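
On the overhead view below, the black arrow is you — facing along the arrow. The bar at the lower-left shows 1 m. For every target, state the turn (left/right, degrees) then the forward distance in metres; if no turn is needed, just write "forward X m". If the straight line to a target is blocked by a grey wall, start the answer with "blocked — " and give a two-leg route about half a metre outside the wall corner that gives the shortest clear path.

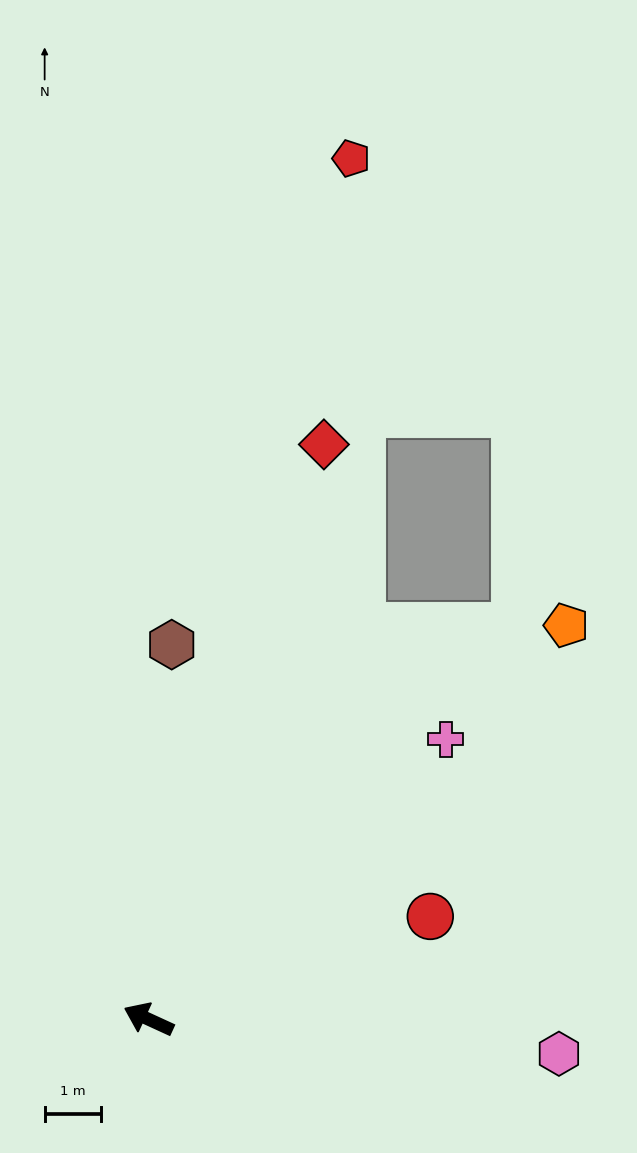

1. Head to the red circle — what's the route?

turn right 135°, forward 5.3 m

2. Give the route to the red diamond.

turn right 82°, forward 10.6 m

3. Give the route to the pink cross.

turn right 112°, forward 7.2 m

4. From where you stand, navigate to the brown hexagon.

turn right 69°, forward 6.6 m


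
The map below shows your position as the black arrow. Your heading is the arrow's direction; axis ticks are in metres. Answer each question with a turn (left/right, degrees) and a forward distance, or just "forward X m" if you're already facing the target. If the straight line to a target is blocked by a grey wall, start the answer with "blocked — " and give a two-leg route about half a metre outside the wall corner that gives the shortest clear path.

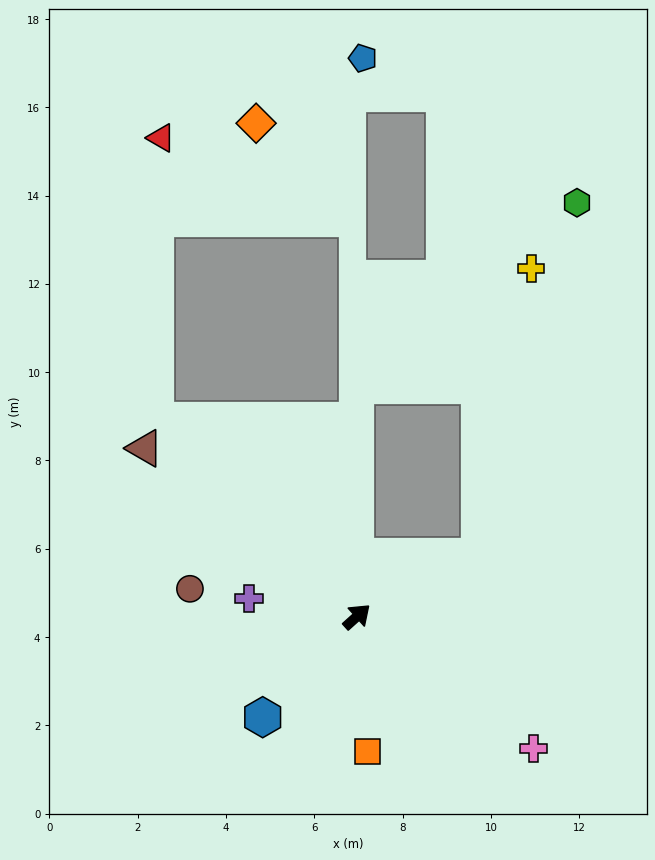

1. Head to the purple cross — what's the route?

turn left 129°, forward 2.5 m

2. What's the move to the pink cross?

turn right 79°, forward 5.0 m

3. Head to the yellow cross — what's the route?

blocked — turn right 16°, forward 3.1 m, then turn left 54°, forward 6.6 m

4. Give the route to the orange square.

turn right 128°, forward 3.1 m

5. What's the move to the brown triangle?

turn left 100°, forward 6.1 m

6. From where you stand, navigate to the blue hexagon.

turn right 175°, forward 3.1 m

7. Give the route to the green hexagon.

blocked — turn right 16°, forward 3.1 m, then turn left 49°, forward 8.3 m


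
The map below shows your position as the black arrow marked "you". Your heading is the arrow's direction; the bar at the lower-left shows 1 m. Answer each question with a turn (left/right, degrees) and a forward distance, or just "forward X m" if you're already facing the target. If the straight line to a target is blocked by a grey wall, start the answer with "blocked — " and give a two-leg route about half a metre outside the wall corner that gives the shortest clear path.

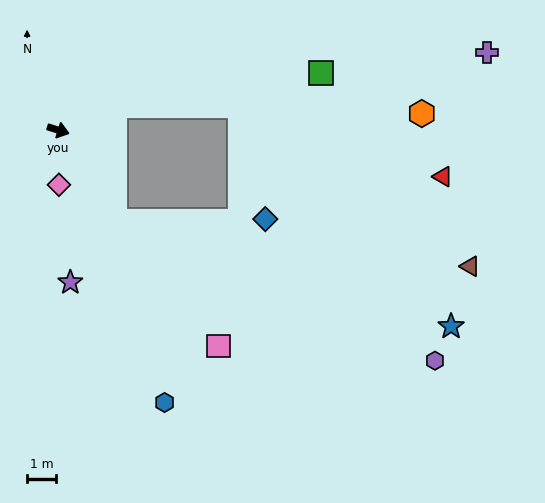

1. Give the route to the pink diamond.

turn right 72°, forward 1.9 m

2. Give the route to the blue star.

blocked — turn right 41°, forward 3.7 m, then turn left 41°, forward 12.2 m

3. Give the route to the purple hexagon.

blocked — turn right 41°, forward 3.7 m, then turn left 35°, forward 12.1 m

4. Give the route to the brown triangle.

blocked — turn right 41°, forward 3.7 m, then turn left 51°, forward 12.4 m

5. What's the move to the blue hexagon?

turn right 51°, forward 10.1 m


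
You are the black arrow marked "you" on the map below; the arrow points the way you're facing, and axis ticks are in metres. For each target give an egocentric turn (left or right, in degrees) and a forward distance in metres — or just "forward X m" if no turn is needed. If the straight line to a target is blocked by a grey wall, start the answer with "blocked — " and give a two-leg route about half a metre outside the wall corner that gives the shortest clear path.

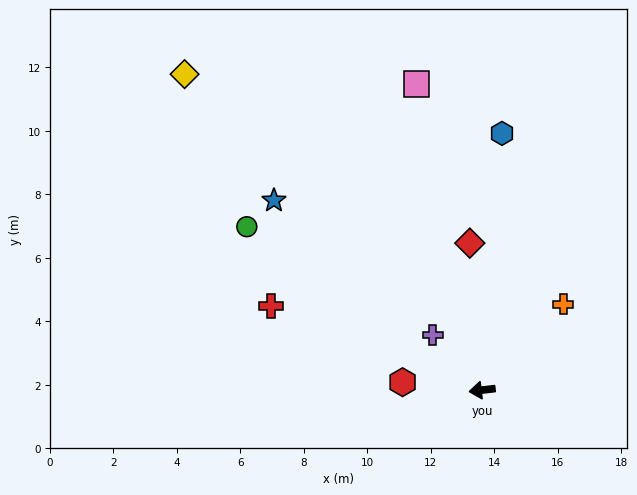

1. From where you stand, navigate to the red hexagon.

turn right 12°, forward 2.5 m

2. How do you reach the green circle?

turn right 41°, forward 9.0 m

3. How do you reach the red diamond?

turn right 92°, forward 4.6 m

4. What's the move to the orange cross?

turn right 140°, forward 3.7 m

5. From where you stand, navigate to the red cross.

turn right 28°, forward 7.1 m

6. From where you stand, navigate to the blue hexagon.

turn right 101°, forward 8.1 m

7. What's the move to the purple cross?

turn right 55°, forward 2.3 m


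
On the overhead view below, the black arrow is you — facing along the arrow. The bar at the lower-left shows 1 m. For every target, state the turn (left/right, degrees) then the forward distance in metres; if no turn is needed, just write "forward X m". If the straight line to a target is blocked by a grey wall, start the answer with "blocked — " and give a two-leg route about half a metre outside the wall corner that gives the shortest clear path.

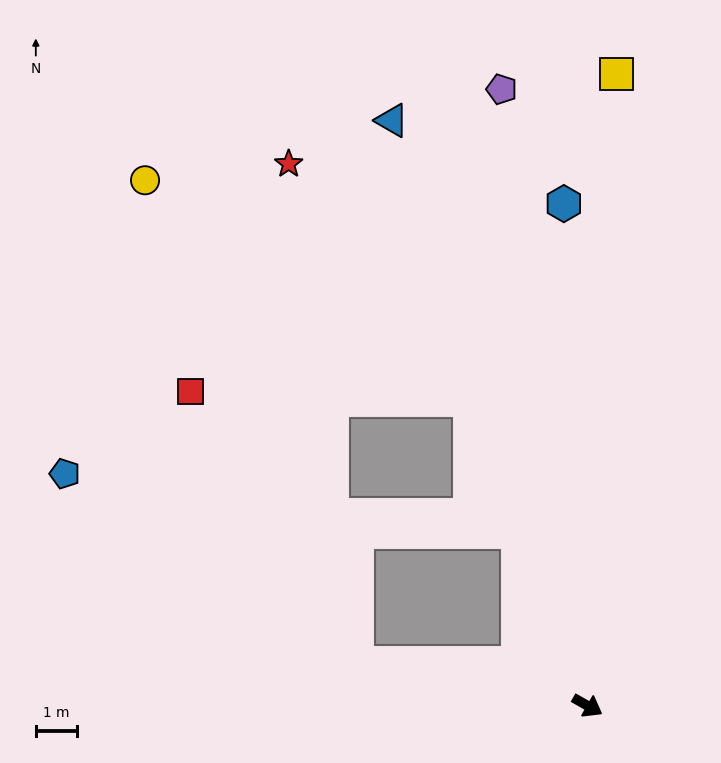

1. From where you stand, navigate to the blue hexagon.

turn left 122°, forward 12.1 m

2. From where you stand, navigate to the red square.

blocked — turn right 161°, forward 5.7 m, then turn right 48°, forward 7.7 m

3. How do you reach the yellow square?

turn left 117°, forward 15.2 m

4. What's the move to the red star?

blocked — turn left 141°, forward 7.9 m, then turn left 16°, forward 7.2 m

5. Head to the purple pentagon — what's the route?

turn left 128°, forward 15.0 m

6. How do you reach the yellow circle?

blocked — turn left 141°, forward 7.9 m, then turn left 35°, forward 9.4 m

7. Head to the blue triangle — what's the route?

turn left 138°, forward 14.9 m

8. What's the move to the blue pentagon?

blocked — turn right 161°, forward 5.7 m, then turn right 22°, forward 8.4 m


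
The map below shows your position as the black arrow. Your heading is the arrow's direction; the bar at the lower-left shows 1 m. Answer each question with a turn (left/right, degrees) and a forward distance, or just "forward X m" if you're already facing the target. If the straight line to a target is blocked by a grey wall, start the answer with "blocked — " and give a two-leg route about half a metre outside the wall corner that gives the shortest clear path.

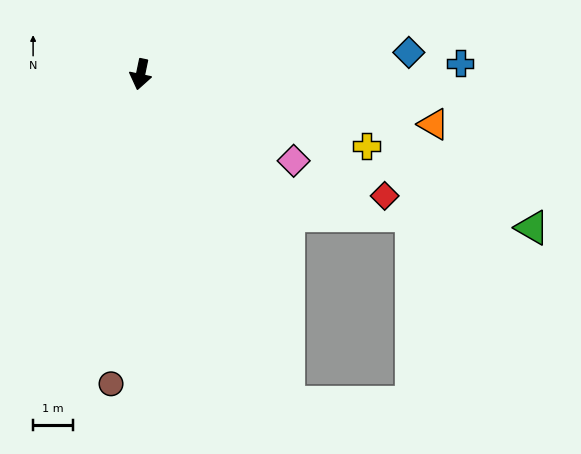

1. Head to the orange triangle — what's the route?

turn left 92°, forward 7.4 m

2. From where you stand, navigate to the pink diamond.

turn left 72°, forward 4.4 m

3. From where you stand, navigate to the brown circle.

turn left 6°, forward 7.7 m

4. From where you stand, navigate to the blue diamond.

turn left 106°, forward 6.7 m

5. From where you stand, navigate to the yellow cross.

turn left 84°, forward 5.9 m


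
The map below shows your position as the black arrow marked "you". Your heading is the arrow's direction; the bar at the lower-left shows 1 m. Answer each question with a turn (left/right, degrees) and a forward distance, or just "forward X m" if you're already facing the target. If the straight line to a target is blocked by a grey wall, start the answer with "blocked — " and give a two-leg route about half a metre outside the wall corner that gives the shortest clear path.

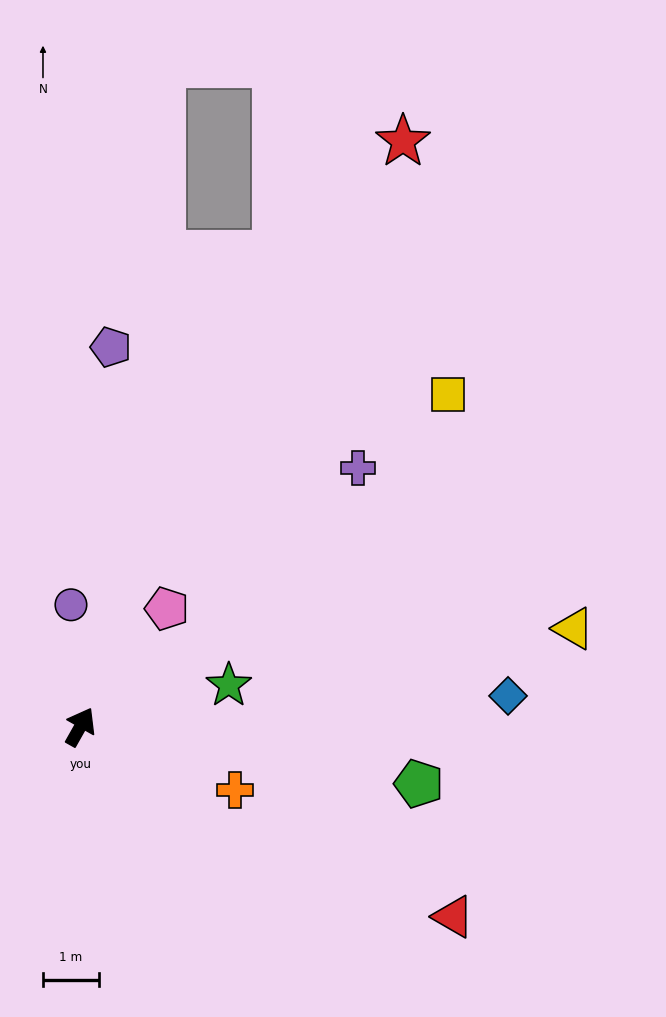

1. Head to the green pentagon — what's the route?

turn right 70°, forward 6.2 m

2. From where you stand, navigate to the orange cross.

turn right 83°, forward 3.0 m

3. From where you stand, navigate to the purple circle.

turn left 34°, forward 2.2 m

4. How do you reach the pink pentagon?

turn right 7°, forward 2.6 m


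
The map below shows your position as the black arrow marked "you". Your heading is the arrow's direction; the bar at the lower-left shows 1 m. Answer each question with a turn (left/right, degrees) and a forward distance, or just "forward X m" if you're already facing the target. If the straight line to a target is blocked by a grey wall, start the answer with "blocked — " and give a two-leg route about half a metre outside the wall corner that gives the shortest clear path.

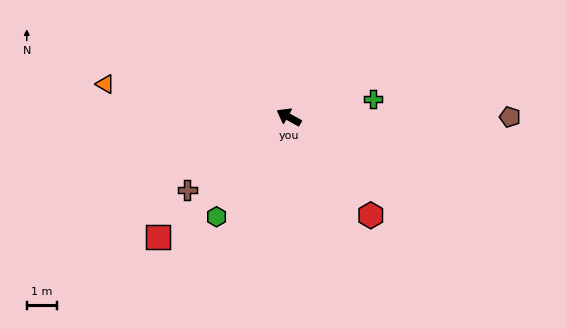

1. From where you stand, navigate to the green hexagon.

turn left 83°, forward 4.1 m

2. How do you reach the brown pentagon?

turn right 151°, forward 7.4 m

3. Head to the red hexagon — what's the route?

turn left 159°, forward 4.3 m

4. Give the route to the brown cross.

turn left 65°, forward 4.2 m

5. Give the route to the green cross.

turn right 139°, forward 2.9 m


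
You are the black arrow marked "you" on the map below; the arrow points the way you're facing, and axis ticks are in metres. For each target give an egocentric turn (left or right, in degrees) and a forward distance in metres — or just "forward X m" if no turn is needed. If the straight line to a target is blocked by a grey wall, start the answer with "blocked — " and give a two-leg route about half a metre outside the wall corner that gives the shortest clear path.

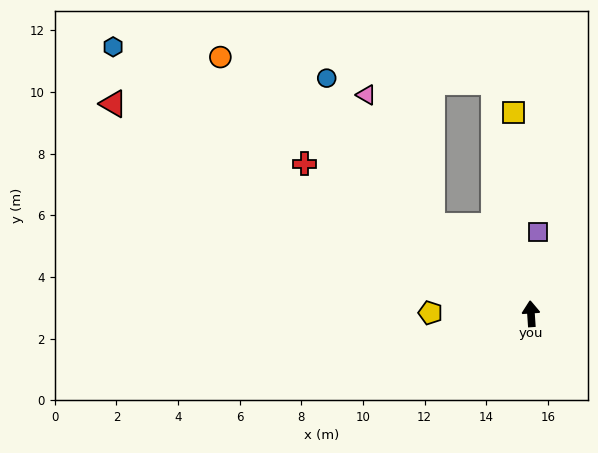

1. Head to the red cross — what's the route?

turn left 53°, forward 8.8 m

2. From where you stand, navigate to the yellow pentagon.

turn left 86°, forward 3.3 m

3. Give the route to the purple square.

turn right 9°, forward 2.7 m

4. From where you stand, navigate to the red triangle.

turn left 59°, forward 15.2 m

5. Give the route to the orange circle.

turn left 47°, forward 13.1 m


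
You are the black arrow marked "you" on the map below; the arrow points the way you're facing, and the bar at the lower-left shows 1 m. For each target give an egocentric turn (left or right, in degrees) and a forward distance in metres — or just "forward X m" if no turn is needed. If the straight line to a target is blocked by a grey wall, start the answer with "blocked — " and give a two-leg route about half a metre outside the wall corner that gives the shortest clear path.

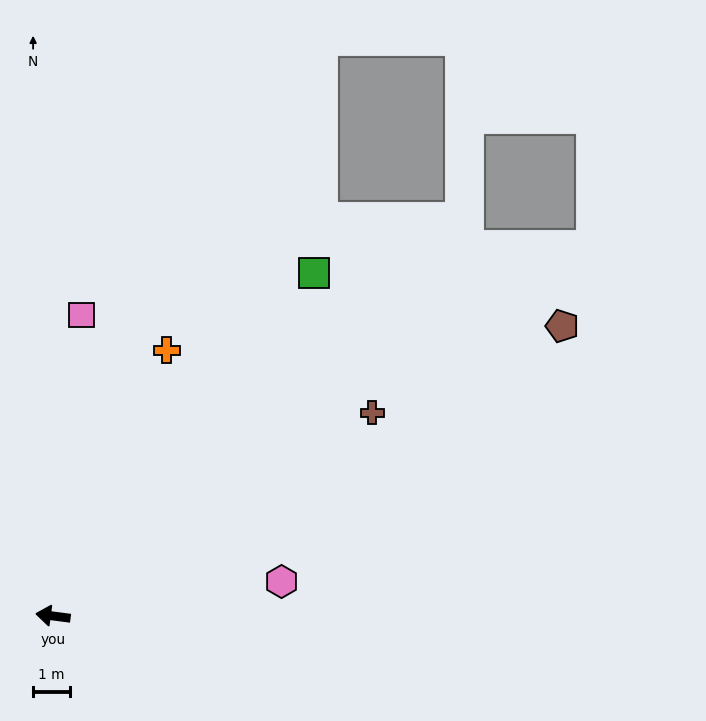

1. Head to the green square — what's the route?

turn right 120°, forward 11.7 m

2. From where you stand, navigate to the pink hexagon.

turn right 164°, forward 6.3 m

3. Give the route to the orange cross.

turn right 106°, forward 7.8 m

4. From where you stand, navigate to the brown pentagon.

turn right 143°, forward 15.9 m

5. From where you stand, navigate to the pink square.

turn right 88°, forward 8.2 m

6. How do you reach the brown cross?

turn right 140°, forward 10.2 m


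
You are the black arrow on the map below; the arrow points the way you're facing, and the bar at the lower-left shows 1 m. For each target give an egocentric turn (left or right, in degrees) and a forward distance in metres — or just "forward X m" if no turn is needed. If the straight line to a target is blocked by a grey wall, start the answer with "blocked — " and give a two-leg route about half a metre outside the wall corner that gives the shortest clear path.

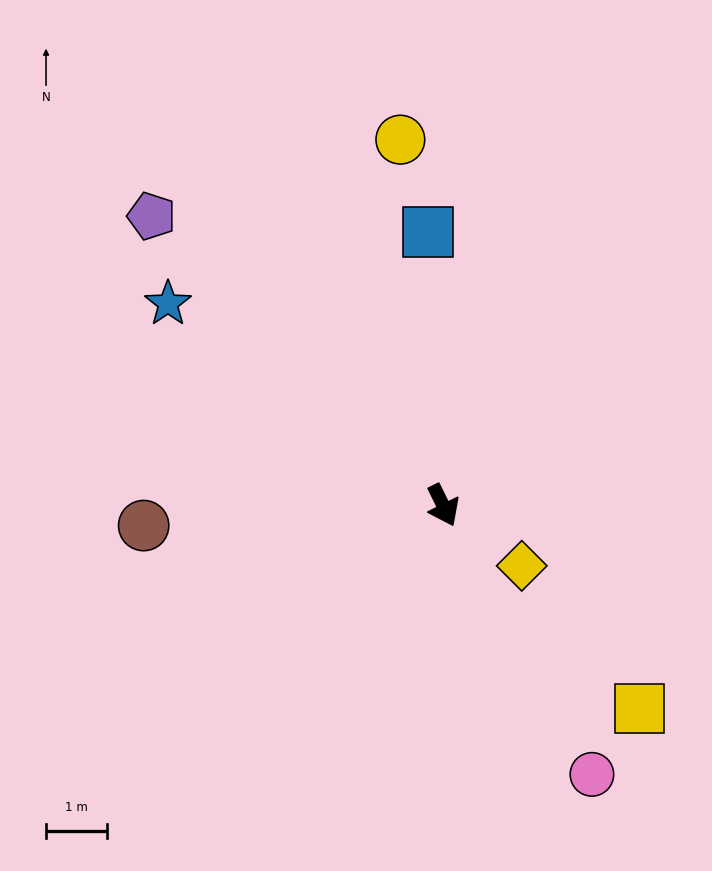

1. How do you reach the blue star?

turn right 152°, forward 5.6 m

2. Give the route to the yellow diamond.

turn left 26°, forward 1.6 m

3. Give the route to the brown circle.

turn right 112°, forward 4.9 m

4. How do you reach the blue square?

turn left 157°, forward 4.5 m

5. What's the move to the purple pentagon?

turn right 161°, forward 6.7 m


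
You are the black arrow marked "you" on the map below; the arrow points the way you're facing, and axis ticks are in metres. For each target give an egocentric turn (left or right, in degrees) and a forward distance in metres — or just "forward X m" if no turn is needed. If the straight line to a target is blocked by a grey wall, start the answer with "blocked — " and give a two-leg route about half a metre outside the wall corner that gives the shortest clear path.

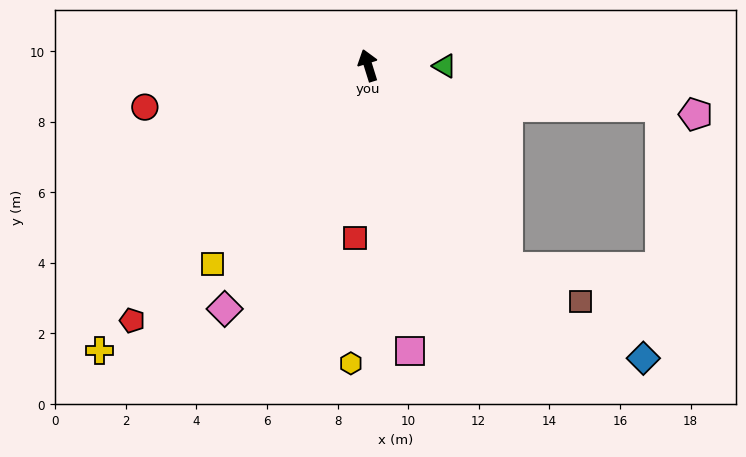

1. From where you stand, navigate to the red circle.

turn left 83°, forward 6.4 m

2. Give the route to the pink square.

turn left 171°, forward 8.2 m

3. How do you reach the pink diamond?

turn left 132°, forward 8.0 m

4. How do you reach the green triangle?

turn right 108°, forward 2.2 m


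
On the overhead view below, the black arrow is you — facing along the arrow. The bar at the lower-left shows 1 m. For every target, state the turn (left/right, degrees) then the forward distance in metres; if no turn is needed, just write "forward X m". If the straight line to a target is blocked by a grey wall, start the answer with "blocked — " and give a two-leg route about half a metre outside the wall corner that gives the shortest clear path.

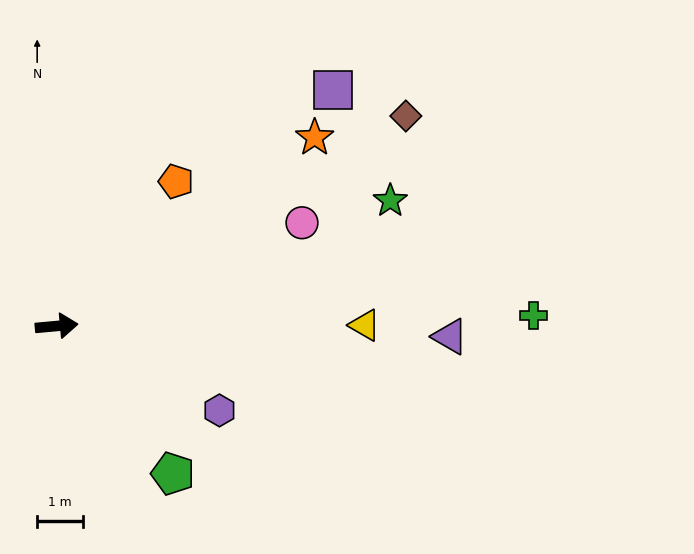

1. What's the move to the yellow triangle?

turn right 5°, forward 6.7 m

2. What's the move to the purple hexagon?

turn right 33°, forward 4.0 m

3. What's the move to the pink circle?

turn left 18°, forward 5.8 m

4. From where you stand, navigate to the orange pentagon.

turn left 45°, forward 4.1 m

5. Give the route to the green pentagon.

turn right 57°, forward 4.1 m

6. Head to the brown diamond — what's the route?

turn left 26°, forward 8.9 m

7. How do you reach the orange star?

turn left 31°, forward 7.0 m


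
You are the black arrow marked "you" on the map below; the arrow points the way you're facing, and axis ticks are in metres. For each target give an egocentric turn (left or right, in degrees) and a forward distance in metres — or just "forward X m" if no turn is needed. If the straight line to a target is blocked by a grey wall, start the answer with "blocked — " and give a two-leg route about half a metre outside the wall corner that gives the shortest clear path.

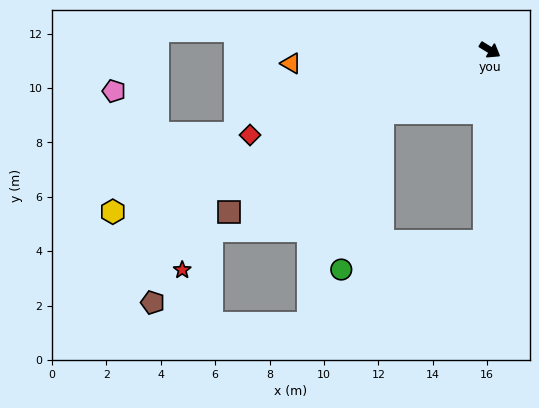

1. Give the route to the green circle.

blocked — turn right 118°, forward 4.6 m, then turn left 45°, forward 6.0 m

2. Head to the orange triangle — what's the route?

turn right 145°, forward 7.3 m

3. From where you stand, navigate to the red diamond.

turn right 129°, forward 9.4 m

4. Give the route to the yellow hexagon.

turn right 125°, forward 15.1 m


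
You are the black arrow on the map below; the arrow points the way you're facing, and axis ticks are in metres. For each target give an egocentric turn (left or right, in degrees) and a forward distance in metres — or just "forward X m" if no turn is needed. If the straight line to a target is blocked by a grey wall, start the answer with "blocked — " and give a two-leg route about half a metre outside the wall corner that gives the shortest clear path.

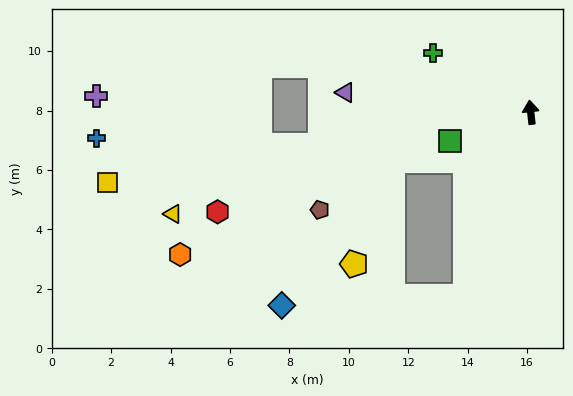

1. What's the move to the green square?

turn left 103°, forward 2.9 m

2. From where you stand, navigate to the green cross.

turn left 52°, forward 3.9 m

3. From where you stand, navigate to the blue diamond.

blocked — turn left 154°, forward 6.6 m, then turn right 67°, forward 6.2 m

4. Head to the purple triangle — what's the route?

turn left 78°, forward 6.3 m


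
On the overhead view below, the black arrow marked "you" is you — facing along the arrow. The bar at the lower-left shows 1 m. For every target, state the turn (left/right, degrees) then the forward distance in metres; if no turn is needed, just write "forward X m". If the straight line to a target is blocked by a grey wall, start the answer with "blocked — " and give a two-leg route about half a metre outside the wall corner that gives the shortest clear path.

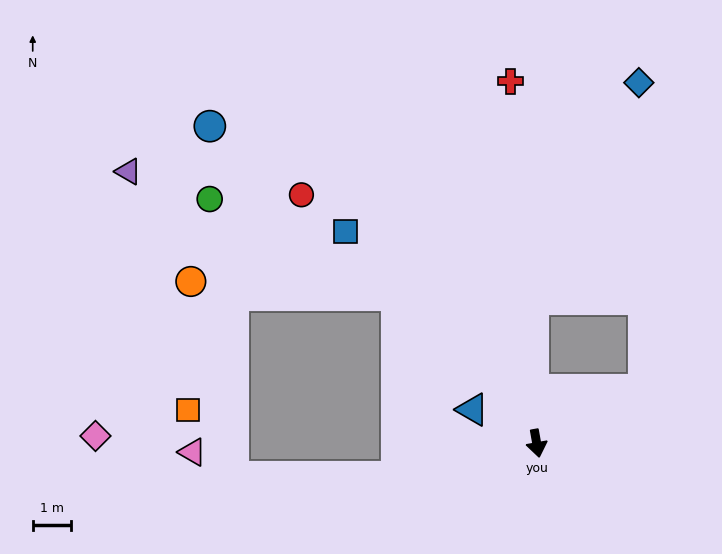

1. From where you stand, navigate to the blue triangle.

turn right 128°, forward 1.9 m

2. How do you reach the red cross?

turn left 174°, forward 9.6 m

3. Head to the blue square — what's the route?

turn right 148°, forward 7.5 m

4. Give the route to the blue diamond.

blocked — turn left 106°, forward 3.2 m, then turn left 65°, forward 8.1 m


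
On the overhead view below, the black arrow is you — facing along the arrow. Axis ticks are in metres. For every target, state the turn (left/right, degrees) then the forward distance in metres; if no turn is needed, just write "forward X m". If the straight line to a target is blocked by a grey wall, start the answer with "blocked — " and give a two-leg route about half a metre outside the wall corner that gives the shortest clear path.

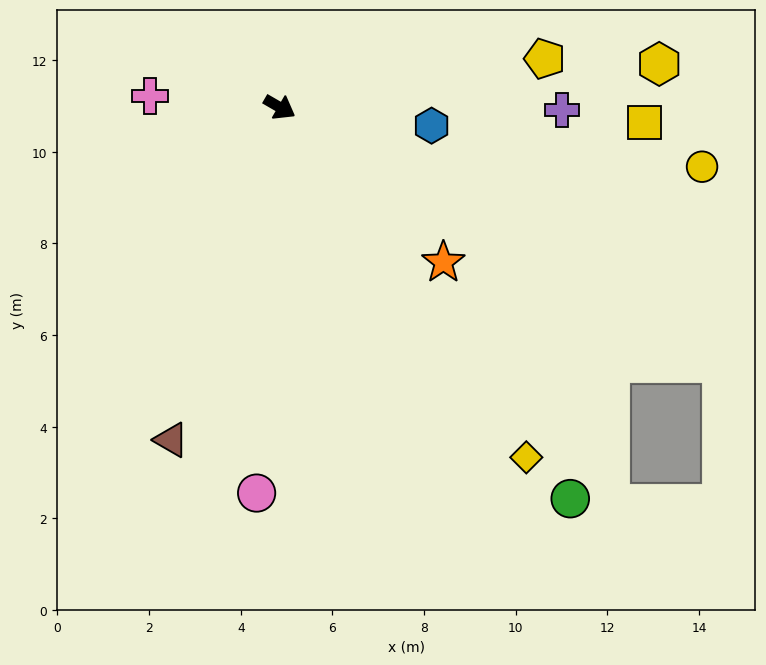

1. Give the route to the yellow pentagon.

turn left 40°, forward 5.9 m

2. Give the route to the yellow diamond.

turn right 25°, forward 9.3 m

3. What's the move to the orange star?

turn right 13°, forward 4.9 m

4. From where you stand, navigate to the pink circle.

turn right 63°, forward 8.4 m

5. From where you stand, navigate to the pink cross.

turn right 155°, forward 2.8 m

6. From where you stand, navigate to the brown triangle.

turn right 78°, forward 7.6 m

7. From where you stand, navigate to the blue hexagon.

turn left 23°, forward 3.3 m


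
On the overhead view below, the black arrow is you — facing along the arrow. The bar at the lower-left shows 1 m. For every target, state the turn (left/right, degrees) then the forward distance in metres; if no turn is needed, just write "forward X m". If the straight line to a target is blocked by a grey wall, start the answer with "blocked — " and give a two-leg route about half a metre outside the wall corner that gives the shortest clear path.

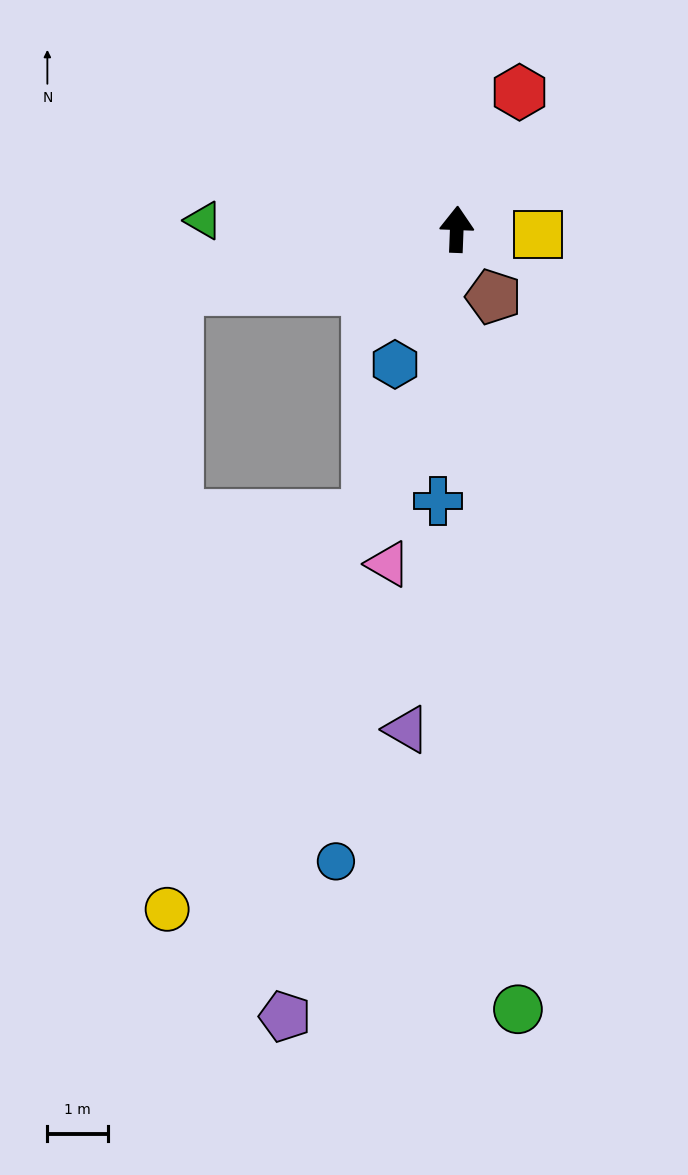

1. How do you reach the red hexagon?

turn right 22°, forward 2.5 m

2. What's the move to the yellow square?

turn right 92°, forward 1.4 m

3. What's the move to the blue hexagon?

turn left 158°, forward 2.5 m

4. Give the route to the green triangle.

turn left 90°, forward 4.2 m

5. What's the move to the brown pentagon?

turn right 149°, forward 1.3 m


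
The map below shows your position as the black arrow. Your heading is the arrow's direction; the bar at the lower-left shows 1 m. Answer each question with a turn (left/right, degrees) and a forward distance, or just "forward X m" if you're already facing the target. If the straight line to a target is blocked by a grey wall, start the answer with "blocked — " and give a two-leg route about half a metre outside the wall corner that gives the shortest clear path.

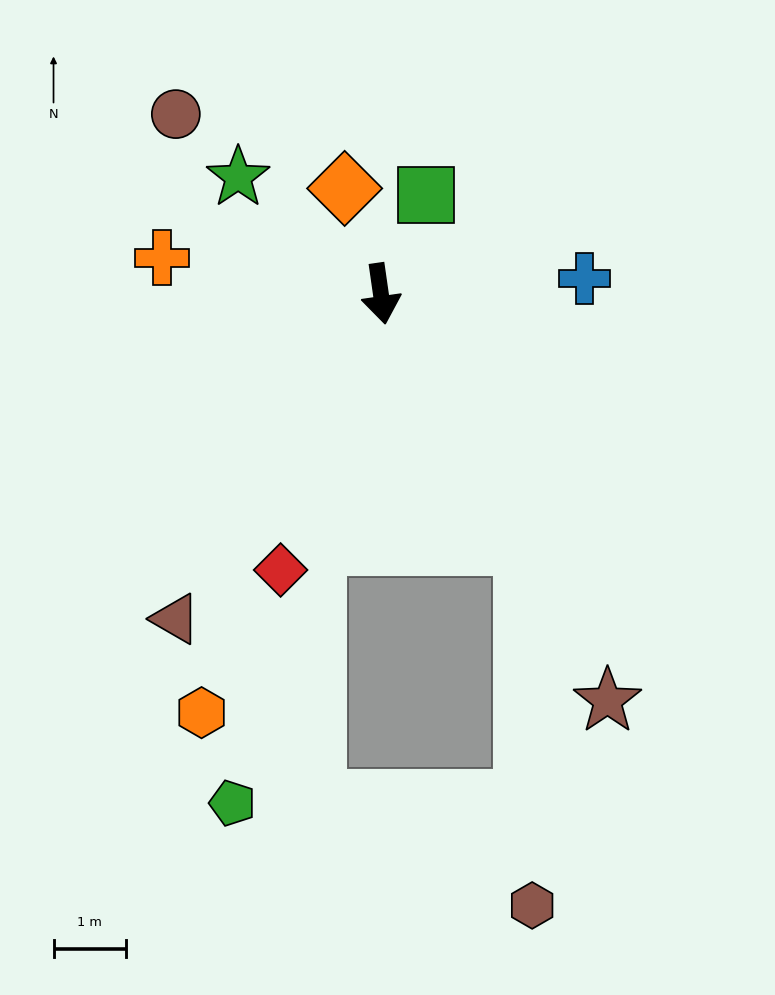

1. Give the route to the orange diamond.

turn right 169°, forward 1.5 m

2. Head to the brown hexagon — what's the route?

blocked — turn left 22°, forward 4.0 m, then turn right 29°, forward 5.0 m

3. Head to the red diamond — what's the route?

turn right 28°, forward 4.1 m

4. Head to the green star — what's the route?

turn right 137°, forward 2.6 m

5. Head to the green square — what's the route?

turn left 147°, forward 1.5 m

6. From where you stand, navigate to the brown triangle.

turn right 40°, forward 5.3 m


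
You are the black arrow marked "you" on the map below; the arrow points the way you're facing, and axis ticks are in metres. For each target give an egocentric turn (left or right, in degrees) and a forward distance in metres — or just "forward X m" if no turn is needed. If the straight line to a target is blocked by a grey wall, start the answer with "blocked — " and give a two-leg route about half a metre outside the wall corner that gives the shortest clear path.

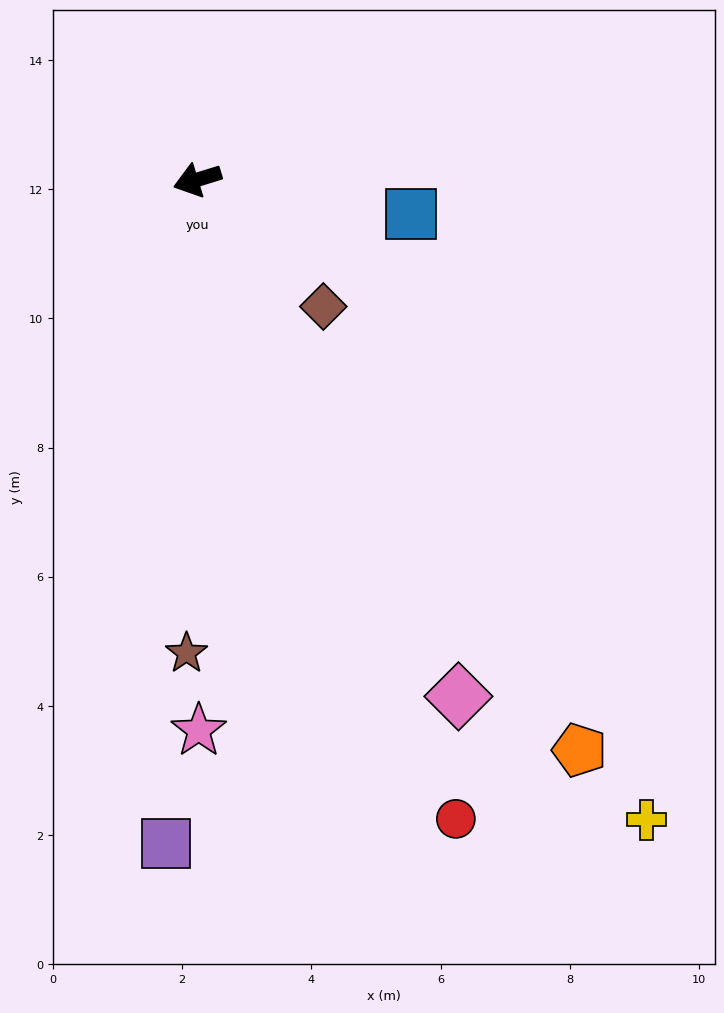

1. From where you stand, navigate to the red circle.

turn left 95°, forward 10.7 m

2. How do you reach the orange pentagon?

turn left 107°, forward 10.6 m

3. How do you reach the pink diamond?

turn left 100°, forward 9.0 m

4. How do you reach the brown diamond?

turn left 118°, forward 2.8 m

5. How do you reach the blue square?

turn left 154°, forward 3.4 m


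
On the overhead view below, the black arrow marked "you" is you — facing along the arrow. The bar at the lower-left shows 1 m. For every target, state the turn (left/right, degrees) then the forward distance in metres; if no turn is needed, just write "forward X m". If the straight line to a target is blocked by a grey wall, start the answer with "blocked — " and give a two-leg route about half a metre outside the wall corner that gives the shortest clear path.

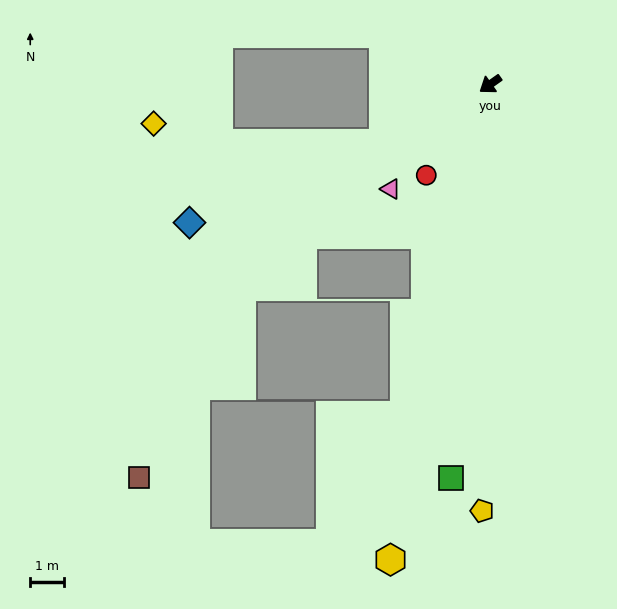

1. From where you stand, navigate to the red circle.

turn left 20°, forward 3.3 m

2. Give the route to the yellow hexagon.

turn left 43°, forward 14.4 m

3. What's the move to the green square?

turn left 49°, forward 11.7 m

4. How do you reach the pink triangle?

turn left 11°, forward 4.3 m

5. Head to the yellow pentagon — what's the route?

turn left 54°, forward 12.6 m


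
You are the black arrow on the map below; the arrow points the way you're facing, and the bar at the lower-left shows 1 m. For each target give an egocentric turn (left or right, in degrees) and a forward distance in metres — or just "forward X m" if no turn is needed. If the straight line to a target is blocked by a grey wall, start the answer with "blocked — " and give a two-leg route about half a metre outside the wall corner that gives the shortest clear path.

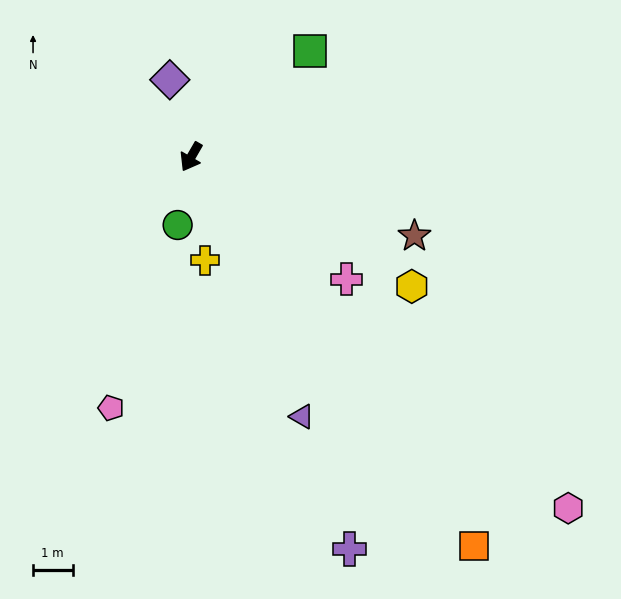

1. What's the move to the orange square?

turn left 66°, forward 12.2 m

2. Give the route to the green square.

turn left 162°, forward 4.0 m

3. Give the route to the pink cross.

turn left 82°, forward 5.0 m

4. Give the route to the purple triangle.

turn left 53°, forward 7.1 m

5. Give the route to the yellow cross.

turn left 38°, forward 2.6 m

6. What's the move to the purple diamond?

turn right 135°, forward 2.0 m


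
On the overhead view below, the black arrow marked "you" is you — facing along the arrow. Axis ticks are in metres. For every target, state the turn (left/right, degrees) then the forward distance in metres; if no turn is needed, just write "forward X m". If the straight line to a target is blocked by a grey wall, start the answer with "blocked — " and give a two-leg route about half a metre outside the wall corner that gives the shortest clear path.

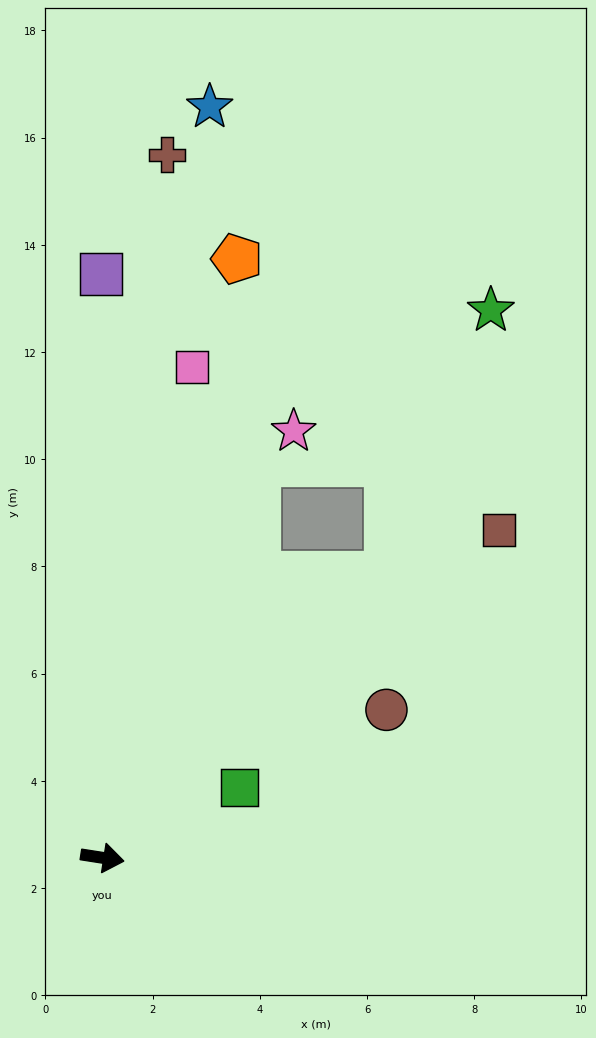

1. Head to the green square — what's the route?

turn left 36°, forward 2.9 m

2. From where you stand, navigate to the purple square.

turn left 99°, forward 10.9 m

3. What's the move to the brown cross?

turn left 94°, forward 13.2 m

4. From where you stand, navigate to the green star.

blocked — turn left 54°, forward 7.5 m, then turn left 23°, forward 5.3 m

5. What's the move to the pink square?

turn left 89°, forward 9.3 m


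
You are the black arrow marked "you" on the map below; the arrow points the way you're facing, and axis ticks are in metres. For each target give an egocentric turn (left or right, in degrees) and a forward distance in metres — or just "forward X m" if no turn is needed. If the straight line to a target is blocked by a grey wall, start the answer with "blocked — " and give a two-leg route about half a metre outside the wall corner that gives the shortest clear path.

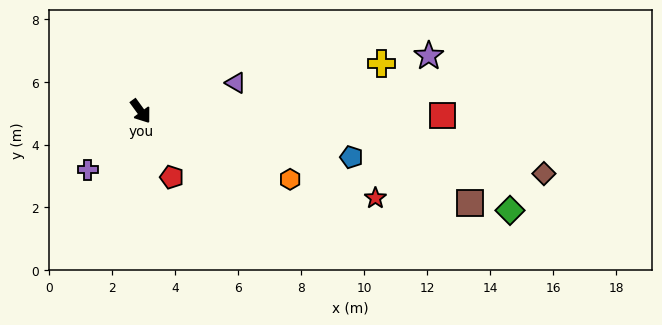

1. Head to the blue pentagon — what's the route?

turn left 42°, forward 6.9 m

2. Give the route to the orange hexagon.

turn left 29°, forward 5.2 m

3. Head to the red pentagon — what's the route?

turn right 11°, forward 2.3 m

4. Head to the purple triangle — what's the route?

turn left 71°, forward 3.2 m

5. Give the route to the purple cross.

turn right 78°, forward 2.5 m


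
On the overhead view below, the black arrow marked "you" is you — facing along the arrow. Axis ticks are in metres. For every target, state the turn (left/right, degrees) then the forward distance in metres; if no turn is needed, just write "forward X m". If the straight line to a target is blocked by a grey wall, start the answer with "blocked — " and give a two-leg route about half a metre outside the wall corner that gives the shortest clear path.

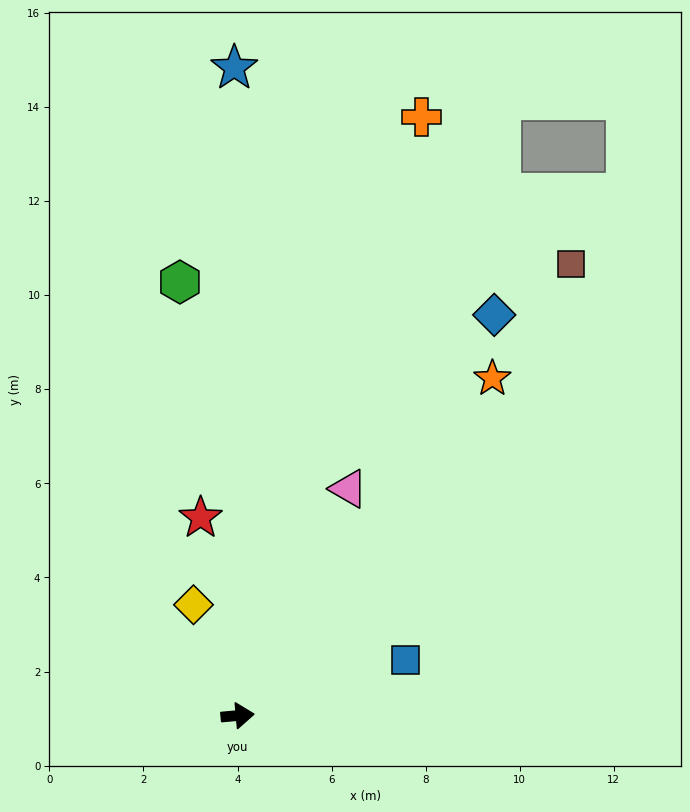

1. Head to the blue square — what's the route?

turn left 13°, forward 3.8 m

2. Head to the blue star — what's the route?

turn left 85°, forward 13.8 m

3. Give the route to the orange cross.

turn left 68°, forward 13.3 m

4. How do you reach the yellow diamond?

turn left 107°, forward 2.5 m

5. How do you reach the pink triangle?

turn left 59°, forward 5.4 m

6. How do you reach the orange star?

turn left 48°, forward 9.0 m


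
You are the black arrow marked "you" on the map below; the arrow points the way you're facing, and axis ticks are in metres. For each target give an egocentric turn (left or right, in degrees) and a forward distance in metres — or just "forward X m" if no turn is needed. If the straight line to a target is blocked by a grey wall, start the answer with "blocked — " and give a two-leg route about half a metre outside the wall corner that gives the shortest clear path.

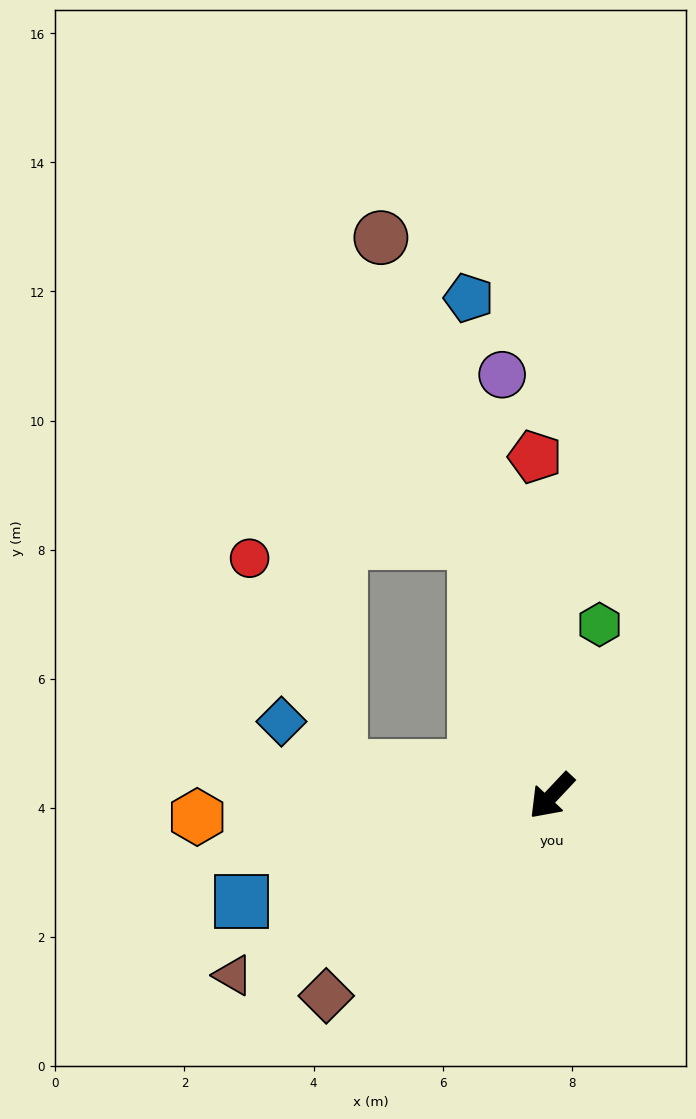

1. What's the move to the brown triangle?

turn right 17°, forward 5.7 m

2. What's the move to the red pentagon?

turn right 134°, forward 5.3 m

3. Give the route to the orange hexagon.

turn right 43°, forward 5.5 m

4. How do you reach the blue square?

turn right 28°, forward 5.1 m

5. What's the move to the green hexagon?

turn right 152°, forward 2.8 m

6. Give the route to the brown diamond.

turn right 5°, forward 4.7 m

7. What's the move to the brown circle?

turn right 120°, forward 9.0 m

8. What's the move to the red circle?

blocked — turn right 55°, forward 3.3 m, then turn right 58°, forward 3.5 m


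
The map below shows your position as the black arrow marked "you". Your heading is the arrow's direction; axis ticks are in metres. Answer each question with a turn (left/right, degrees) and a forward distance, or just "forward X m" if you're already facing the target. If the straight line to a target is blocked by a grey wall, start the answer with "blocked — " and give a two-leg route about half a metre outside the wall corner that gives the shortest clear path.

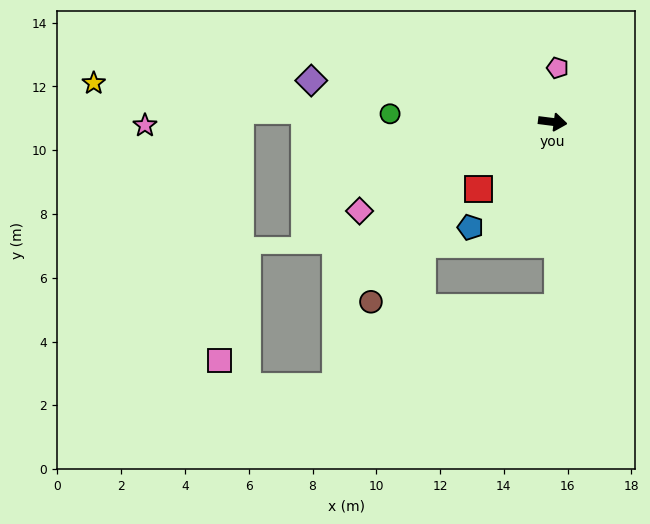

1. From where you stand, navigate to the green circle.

turn right 176°, forward 5.1 m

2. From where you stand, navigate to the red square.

turn right 131°, forward 3.1 m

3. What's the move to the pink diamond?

turn right 148°, forward 6.7 m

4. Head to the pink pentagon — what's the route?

turn left 92°, forward 1.7 m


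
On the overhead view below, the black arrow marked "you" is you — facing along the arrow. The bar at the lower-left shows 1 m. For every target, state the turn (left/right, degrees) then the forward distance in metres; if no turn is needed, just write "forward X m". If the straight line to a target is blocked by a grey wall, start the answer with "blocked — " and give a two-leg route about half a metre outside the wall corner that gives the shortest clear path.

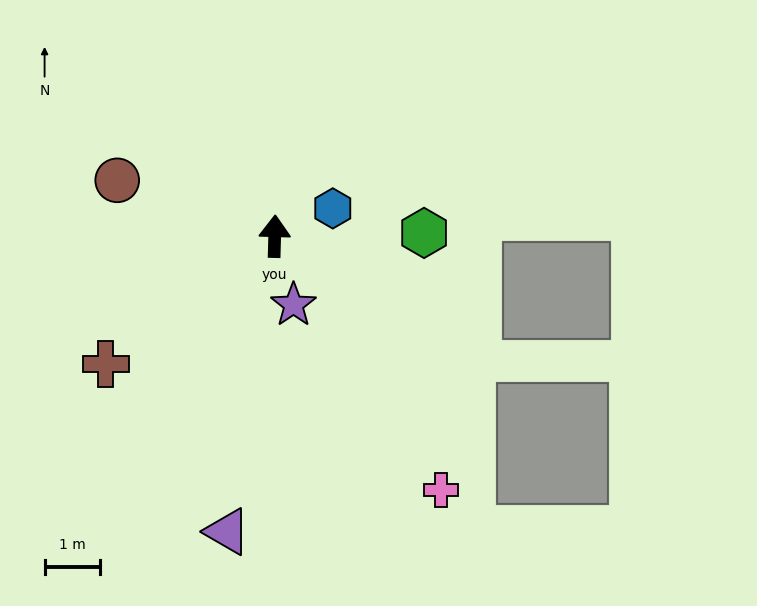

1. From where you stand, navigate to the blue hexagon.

turn right 63°, forward 1.2 m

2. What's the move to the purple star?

turn right 163°, forward 1.3 m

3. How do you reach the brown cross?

turn left 129°, forward 3.8 m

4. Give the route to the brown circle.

turn left 72°, forward 3.0 m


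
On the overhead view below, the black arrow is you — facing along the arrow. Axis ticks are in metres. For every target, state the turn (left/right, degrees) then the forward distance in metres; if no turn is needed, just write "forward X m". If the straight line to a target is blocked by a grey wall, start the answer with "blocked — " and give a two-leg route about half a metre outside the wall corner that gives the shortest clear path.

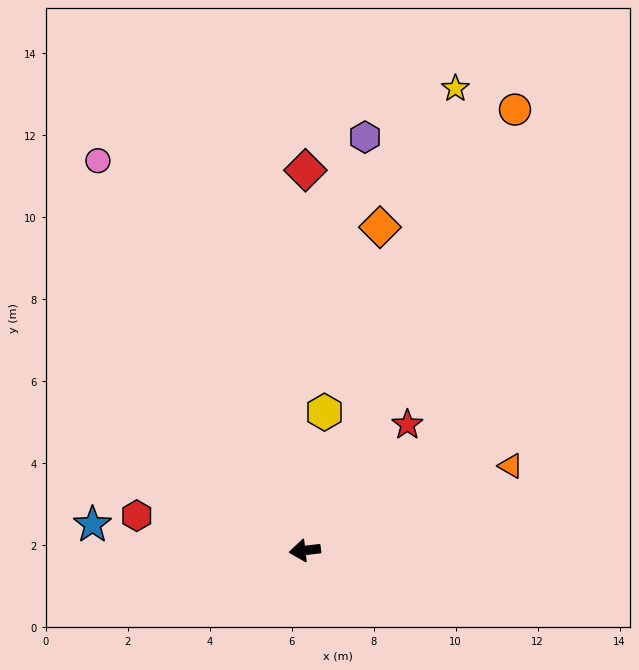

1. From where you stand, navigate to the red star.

turn right 136°, forward 4.0 m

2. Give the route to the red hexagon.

turn right 18°, forward 4.2 m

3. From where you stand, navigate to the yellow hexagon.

turn right 105°, forward 3.4 m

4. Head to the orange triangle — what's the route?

turn right 164°, forward 5.4 m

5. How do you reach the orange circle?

turn right 122°, forward 11.9 m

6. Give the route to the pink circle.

turn right 69°, forward 10.8 m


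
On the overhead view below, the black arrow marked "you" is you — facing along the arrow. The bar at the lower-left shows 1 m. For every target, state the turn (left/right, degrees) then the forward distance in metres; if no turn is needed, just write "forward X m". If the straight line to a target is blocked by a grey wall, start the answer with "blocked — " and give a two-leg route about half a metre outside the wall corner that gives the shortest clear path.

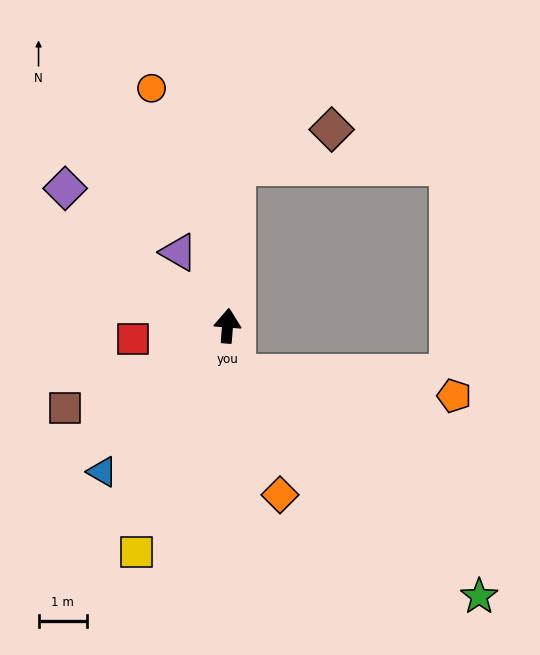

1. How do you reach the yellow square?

turn left 163°, forward 5.0 m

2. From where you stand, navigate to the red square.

turn left 102°, forward 2.0 m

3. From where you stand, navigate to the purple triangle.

turn left 38°, forward 1.8 m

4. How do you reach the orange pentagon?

blocked — turn right 167°, forward 1.0 m, then turn left 76°, forward 4.5 m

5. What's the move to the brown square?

turn left 121°, forward 3.8 m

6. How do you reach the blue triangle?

turn left 144°, forward 4.0 m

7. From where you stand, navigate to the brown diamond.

blocked — forward 3.3 m, then turn right 65°, forward 2.1 m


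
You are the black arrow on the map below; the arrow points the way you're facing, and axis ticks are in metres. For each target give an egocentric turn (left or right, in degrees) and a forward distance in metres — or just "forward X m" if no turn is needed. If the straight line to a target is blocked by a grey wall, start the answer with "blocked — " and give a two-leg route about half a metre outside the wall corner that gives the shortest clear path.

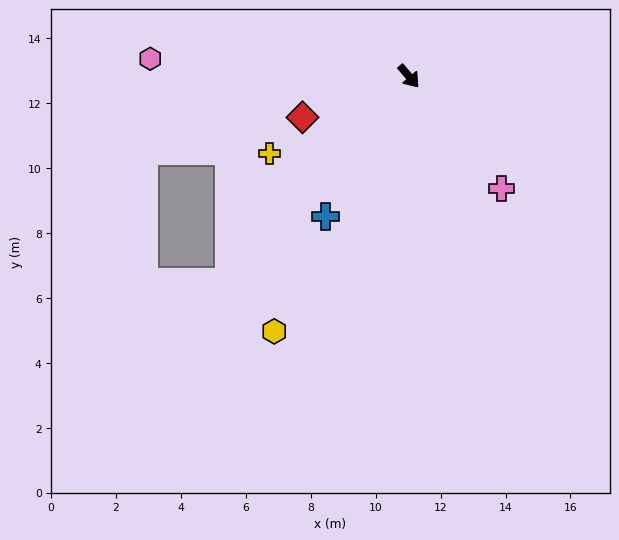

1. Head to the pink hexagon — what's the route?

turn right 134°, forward 8.0 m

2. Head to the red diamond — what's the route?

turn right 109°, forward 3.5 m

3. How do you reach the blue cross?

turn right 71°, forward 5.0 m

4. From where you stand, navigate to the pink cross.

forward 4.5 m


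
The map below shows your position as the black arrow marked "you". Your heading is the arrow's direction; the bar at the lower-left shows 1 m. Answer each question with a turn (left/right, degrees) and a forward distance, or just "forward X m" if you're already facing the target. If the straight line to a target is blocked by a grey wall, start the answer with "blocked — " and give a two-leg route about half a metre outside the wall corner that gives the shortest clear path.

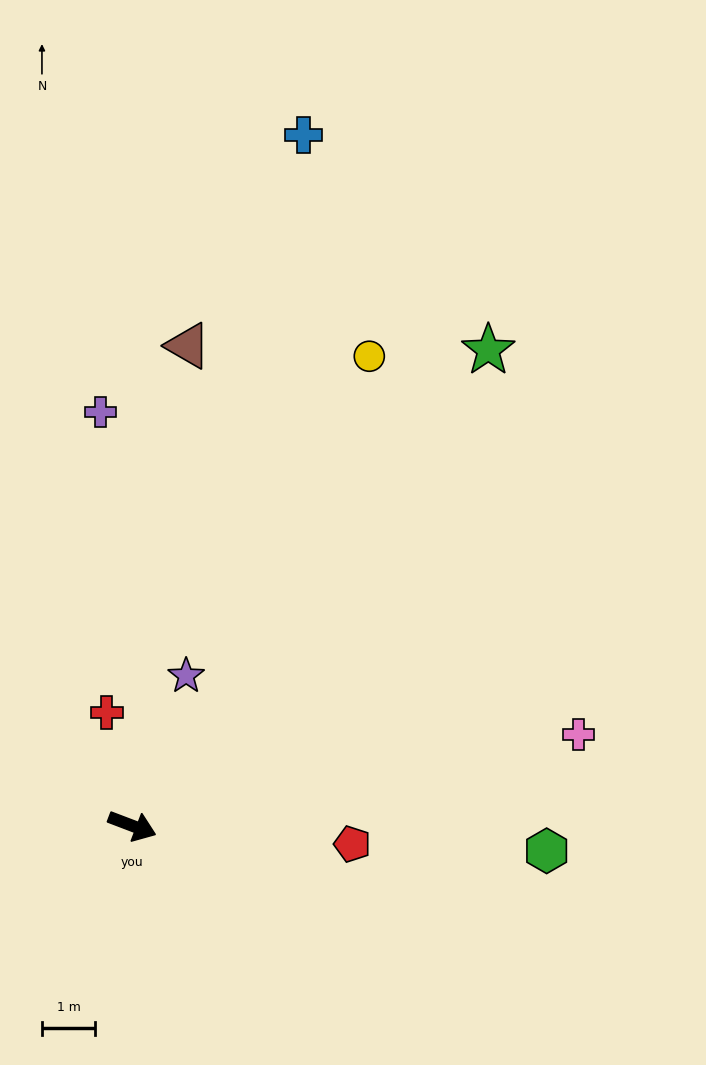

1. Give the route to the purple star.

turn left 91°, forward 3.0 m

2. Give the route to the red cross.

turn left 124°, forward 2.2 m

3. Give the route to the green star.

turn left 74°, forward 11.1 m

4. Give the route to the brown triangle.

turn left 104°, forward 9.0 m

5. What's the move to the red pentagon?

turn left 16°, forward 4.1 m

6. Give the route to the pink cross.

turn left 32°, forward 8.5 m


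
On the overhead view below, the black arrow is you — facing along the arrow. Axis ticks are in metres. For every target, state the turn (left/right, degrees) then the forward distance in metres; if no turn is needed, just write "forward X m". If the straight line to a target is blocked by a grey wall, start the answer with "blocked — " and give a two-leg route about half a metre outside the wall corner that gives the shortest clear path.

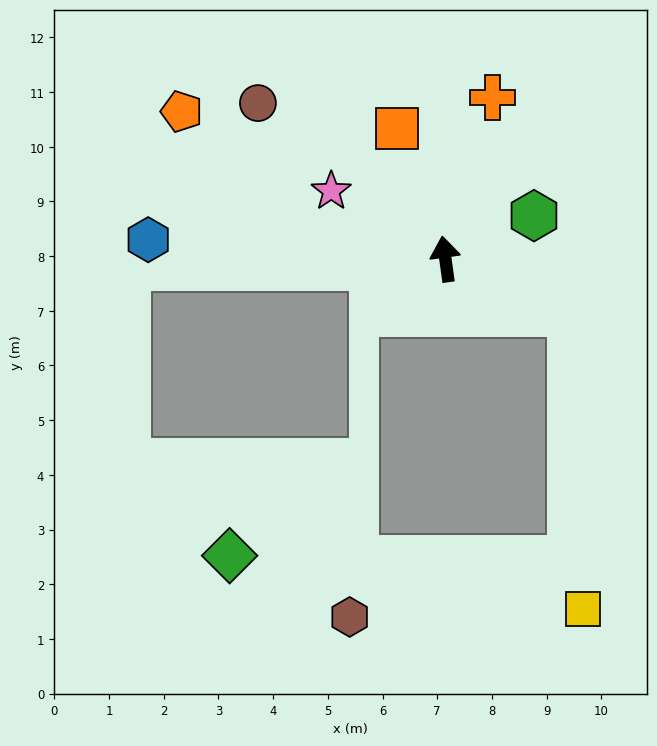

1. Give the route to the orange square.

turn left 12°, forward 2.5 m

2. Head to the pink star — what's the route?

turn left 51°, forward 2.4 m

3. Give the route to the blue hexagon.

turn left 78°, forward 5.4 m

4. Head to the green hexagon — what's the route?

turn right 72°, forward 1.8 m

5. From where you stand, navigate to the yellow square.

blocked — turn right 121°, forward 2.5 m, then turn right 65°, forward 5.4 m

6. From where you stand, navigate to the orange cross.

turn right 24°, forward 3.1 m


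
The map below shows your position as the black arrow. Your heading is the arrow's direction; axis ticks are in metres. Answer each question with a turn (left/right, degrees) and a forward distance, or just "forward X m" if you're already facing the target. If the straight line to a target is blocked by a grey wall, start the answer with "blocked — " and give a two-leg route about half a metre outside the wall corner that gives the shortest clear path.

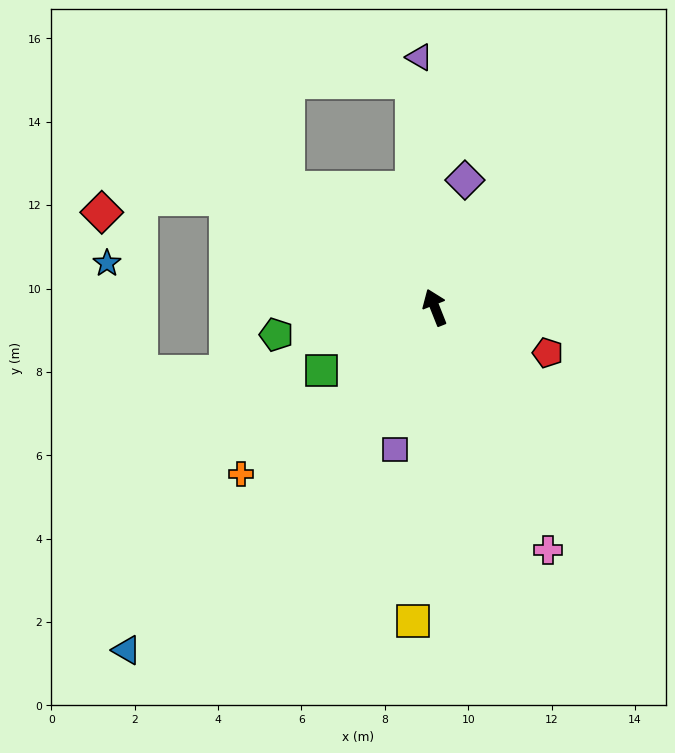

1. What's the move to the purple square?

turn left 143°, forward 3.5 m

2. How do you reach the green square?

turn left 97°, forward 3.1 m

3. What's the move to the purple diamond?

turn right 35°, forward 3.1 m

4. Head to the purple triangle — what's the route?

turn right 18°, forward 6.0 m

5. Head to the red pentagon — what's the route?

turn right 134°, forward 2.9 m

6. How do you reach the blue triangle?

turn left 116°, forward 11.1 m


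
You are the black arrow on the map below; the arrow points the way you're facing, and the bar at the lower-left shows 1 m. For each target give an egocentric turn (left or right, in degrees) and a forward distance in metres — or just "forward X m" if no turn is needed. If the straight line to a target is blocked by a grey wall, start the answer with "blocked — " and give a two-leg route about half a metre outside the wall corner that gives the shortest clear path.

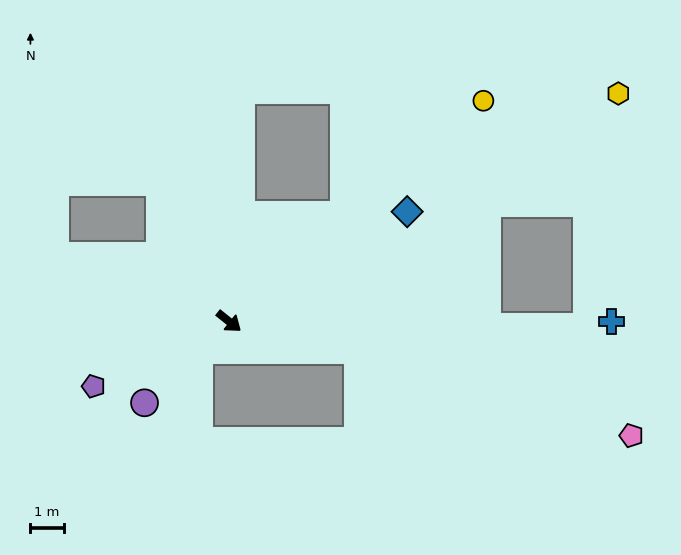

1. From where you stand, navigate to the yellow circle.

turn left 80°, forward 10.1 m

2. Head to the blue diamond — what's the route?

turn left 70°, forward 6.3 m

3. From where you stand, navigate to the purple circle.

turn right 97°, forward 3.5 m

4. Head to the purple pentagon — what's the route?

turn right 116°, forward 4.5 m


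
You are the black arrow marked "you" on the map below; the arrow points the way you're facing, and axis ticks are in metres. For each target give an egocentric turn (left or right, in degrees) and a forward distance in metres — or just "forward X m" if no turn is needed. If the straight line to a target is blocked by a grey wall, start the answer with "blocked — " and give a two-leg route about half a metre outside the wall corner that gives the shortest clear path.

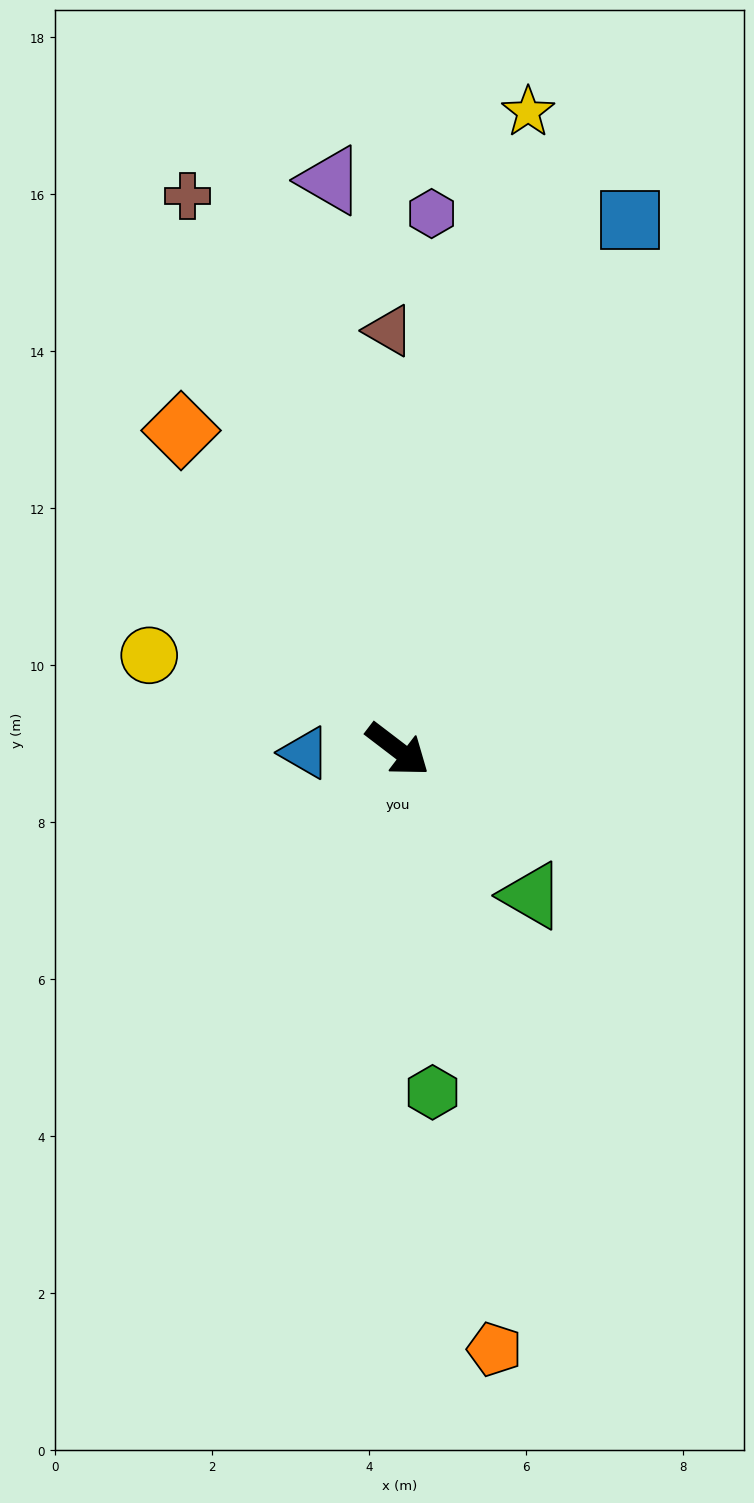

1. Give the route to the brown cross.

turn left 148°, forward 7.5 m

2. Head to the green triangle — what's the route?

turn right 10°, forward 2.5 m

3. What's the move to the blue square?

turn left 104°, forward 7.4 m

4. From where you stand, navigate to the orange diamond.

turn left 162°, forward 4.9 m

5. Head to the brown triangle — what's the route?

turn left 129°, forward 5.3 m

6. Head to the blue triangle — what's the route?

turn right 141°, forward 1.2 m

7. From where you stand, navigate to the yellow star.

turn left 116°, forward 8.3 m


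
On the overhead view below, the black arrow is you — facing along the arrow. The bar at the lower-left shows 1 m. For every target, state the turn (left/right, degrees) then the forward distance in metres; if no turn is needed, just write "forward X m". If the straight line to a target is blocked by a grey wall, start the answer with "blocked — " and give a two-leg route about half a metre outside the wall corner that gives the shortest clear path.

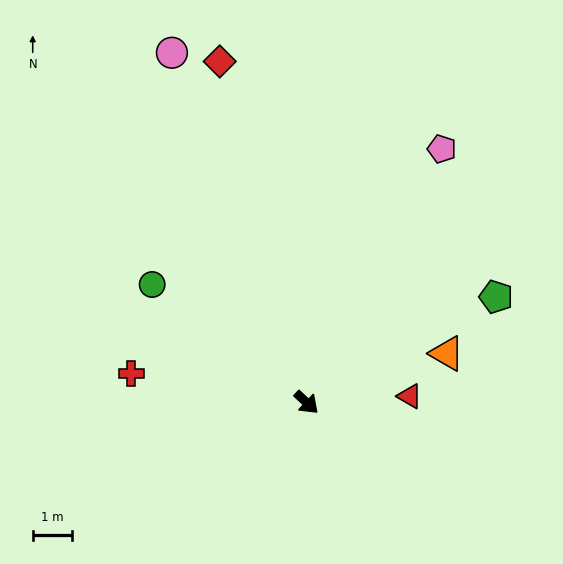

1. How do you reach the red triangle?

turn left 47°, forward 2.7 m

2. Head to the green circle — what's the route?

turn right 174°, forward 5.0 m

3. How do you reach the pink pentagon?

turn left 105°, forward 7.4 m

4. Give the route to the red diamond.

turn left 147°, forward 9.0 m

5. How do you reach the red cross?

turn right 146°, forward 4.6 m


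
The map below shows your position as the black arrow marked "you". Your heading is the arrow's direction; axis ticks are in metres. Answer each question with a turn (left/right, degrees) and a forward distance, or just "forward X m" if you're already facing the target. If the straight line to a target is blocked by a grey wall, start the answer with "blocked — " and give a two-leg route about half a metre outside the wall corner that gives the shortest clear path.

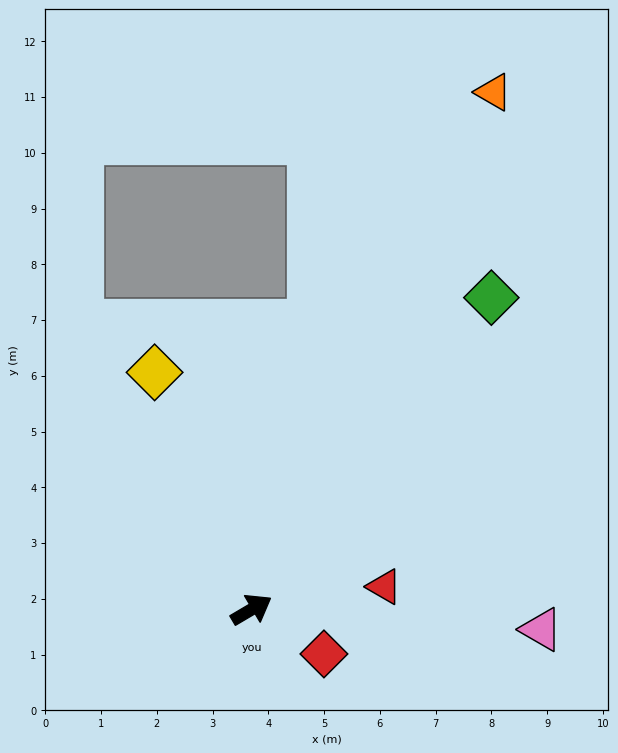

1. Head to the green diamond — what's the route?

turn left 22°, forward 7.1 m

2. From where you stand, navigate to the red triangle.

turn right 21°, forward 2.4 m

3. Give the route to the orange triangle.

turn left 34°, forward 10.2 m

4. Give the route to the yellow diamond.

turn left 82°, forward 4.6 m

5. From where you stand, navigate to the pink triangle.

turn right 35°, forward 5.2 m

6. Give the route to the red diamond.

turn right 62°, forward 1.5 m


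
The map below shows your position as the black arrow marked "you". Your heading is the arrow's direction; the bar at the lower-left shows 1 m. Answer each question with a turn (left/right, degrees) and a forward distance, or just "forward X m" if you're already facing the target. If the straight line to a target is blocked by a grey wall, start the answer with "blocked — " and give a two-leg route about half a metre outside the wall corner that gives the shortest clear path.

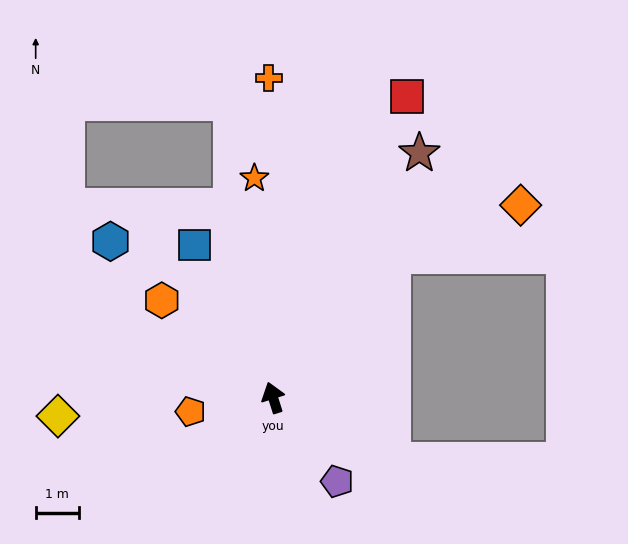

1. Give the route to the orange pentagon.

turn left 82°, forward 1.9 m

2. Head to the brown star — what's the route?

turn right 48°, forward 6.6 m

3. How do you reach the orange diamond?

blocked — turn right 58°, forward 4.3 m, then turn right 28°, forward 3.2 m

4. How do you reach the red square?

turn right 42°, forward 7.7 m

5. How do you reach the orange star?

turn right 13°, forward 5.1 m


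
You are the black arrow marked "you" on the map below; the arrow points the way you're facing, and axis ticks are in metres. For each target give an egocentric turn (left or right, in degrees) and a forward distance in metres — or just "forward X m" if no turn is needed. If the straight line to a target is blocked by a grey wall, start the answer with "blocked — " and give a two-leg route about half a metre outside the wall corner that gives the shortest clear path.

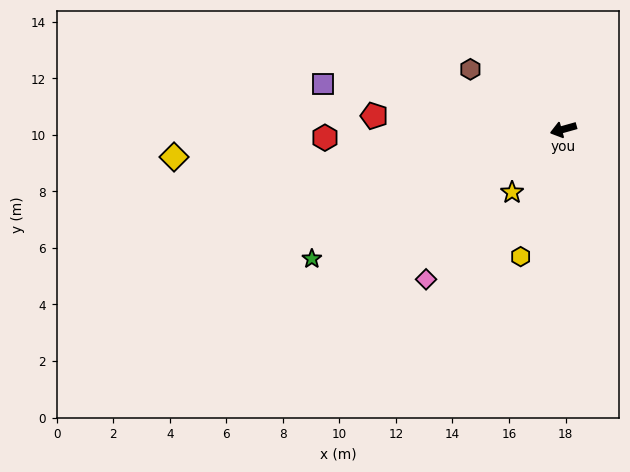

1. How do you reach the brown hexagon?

turn right 49°, forward 3.9 m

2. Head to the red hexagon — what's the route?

turn right 14°, forward 8.4 m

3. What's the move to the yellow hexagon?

turn left 56°, forward 4.8 m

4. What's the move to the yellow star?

turn left 35°, forward 2.9 m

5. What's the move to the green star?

turn left 12°, forward 10.0 m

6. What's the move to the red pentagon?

turn right 20°, forward 6.7 m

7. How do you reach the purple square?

turn right 26°, forward 8.7 m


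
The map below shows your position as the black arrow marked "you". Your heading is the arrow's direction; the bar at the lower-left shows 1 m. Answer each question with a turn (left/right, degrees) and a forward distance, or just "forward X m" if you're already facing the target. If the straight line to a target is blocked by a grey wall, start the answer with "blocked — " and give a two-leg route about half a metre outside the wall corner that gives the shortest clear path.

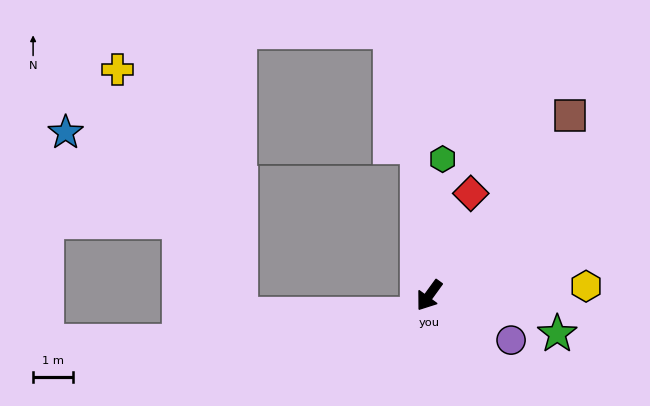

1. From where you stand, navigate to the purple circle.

turn left 97°, forward 2.3 m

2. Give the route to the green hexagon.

turn right 150°, forward 3.4 m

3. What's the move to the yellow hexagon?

turn left 129°, forward 3.9 m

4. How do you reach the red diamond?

turn right 166°, forward 2.8 m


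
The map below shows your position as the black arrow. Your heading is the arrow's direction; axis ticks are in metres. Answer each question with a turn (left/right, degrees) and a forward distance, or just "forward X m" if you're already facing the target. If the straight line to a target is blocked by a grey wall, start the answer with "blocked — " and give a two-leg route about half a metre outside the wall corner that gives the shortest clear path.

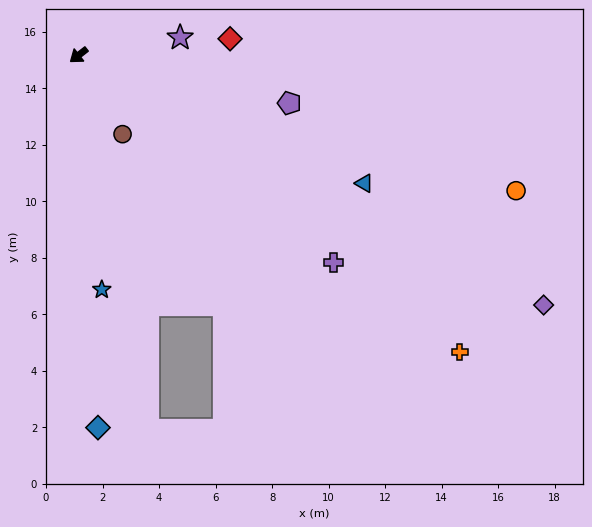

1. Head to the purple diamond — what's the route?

turn left 114°, forward 18.7 m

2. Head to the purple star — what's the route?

turn left 152°, forward 3.6 m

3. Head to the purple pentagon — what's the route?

turn left 129°, forward 7.7 m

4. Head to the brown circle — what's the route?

turn left 81°, forward 3.2 m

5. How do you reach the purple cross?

turn left 103°, forward 11.6 m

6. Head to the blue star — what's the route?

turn left 58°, forward 8.3 m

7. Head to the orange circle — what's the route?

turn left 125°, forward 16.2 m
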